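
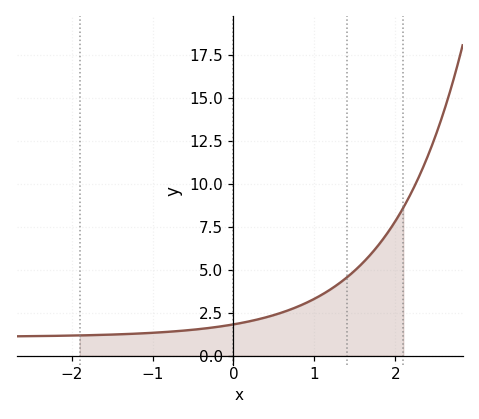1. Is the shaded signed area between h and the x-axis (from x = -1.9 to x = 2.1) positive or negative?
positive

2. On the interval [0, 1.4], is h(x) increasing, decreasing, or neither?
increasing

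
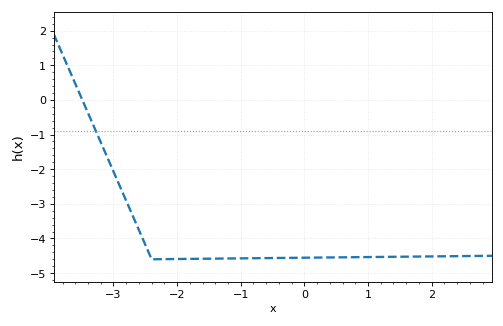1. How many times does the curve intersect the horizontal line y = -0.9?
1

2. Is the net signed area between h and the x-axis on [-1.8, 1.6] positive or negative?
negative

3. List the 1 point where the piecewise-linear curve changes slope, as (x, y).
(-2.4, -4.6)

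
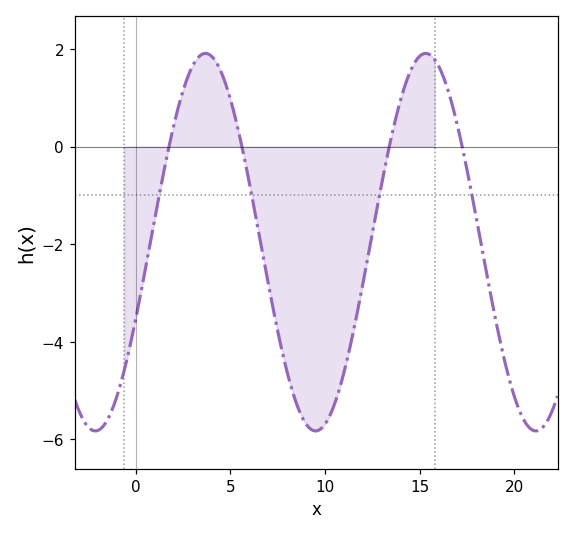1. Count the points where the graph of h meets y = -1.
4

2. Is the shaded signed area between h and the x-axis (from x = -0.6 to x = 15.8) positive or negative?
negative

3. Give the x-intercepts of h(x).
1.76, 5.62, 13.4, 17.3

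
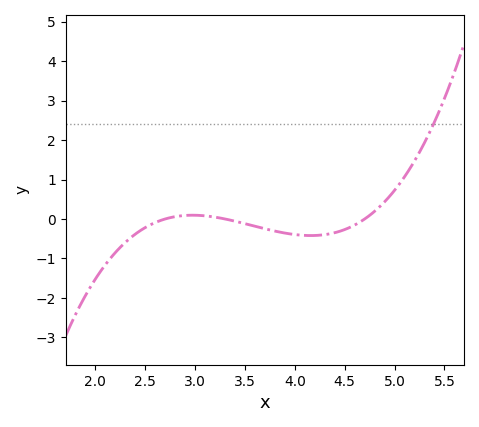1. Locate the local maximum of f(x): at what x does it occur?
2.97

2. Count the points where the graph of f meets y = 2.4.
1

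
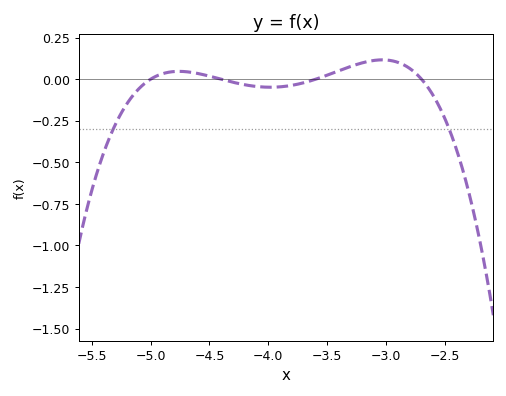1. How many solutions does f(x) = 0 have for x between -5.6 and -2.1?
4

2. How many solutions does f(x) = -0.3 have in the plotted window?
2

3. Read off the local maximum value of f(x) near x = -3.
0.117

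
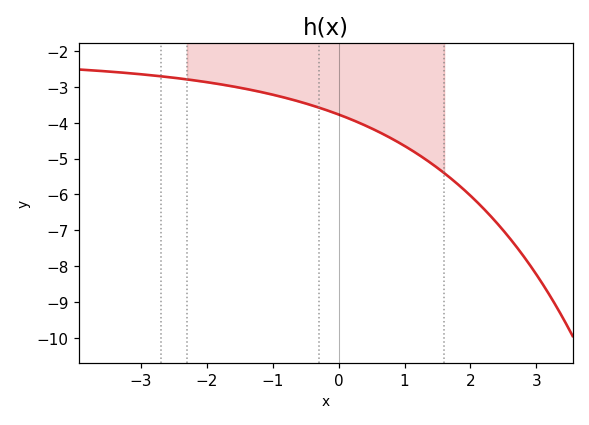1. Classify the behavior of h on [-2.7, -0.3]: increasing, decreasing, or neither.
decreasing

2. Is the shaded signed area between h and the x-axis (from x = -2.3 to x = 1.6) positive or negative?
negative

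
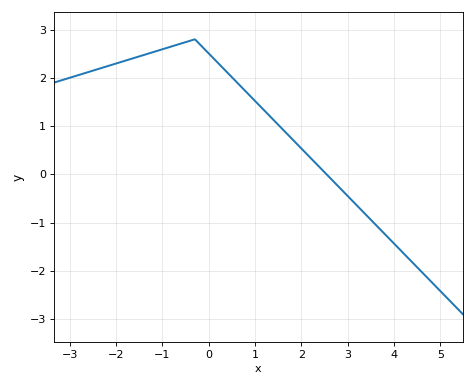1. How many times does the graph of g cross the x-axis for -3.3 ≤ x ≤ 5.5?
1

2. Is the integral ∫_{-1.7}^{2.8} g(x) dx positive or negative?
positive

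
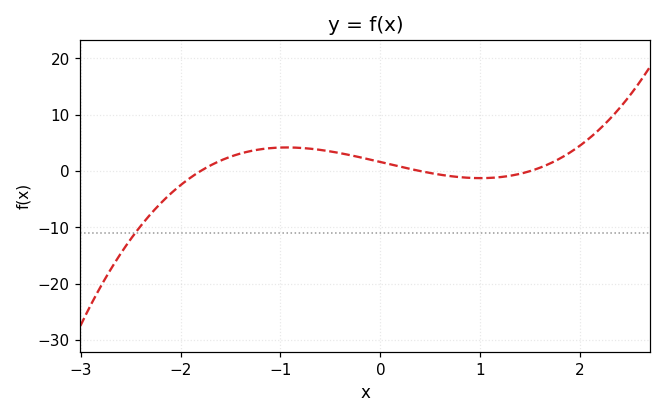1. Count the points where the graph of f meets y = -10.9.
1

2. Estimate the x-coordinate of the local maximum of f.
-0.9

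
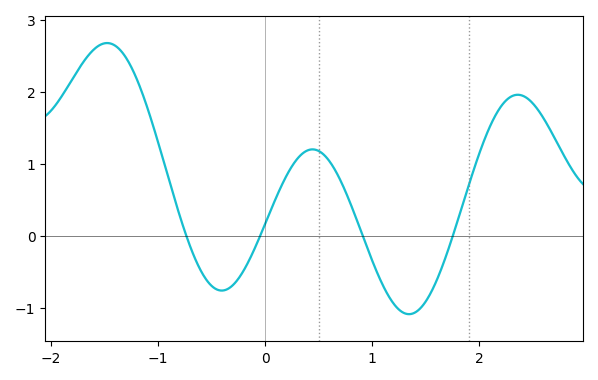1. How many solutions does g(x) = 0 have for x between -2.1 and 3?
4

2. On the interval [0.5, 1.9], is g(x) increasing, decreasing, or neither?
neither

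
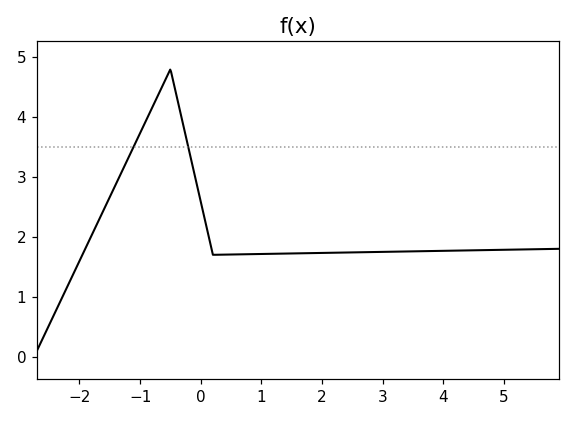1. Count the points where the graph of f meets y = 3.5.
2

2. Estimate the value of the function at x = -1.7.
2.24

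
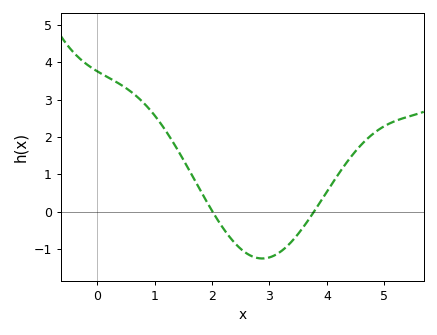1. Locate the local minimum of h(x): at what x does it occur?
2.87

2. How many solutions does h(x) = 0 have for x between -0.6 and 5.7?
2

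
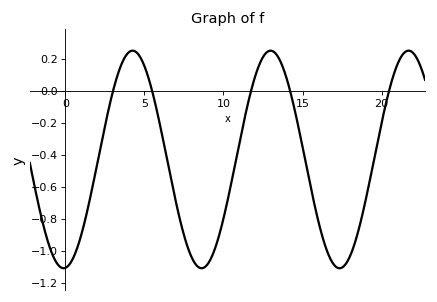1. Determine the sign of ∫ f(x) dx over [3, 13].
negative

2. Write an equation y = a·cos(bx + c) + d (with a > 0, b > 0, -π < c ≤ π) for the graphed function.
y = 0.68cos(0.72x - 3.1) - 0.43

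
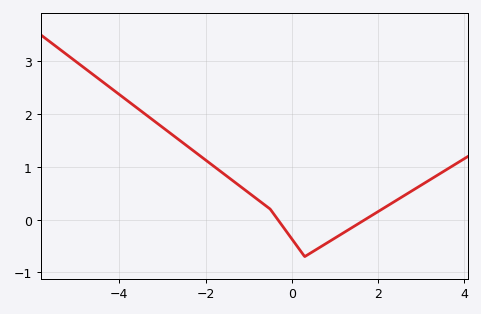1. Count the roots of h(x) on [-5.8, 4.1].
2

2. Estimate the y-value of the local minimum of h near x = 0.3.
-0.7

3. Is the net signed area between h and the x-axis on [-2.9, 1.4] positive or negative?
positive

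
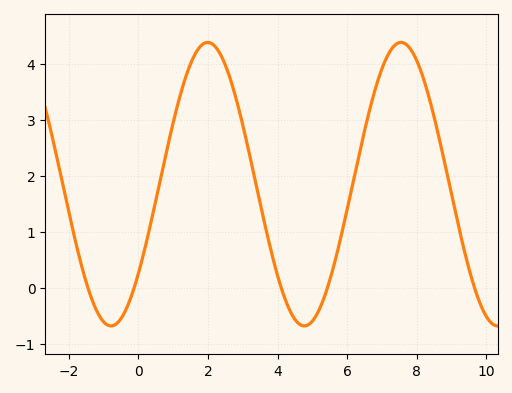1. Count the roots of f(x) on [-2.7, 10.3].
5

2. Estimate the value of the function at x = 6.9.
3.72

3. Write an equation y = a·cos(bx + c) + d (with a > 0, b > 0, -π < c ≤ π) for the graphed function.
y = 2.53cos(1.13x - 2.25) + 1.85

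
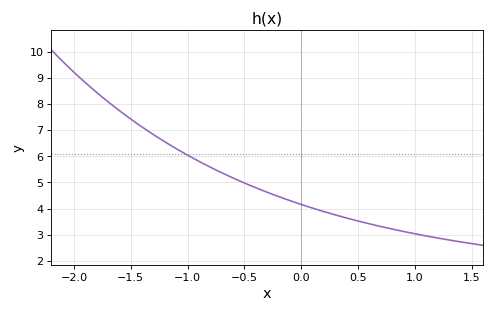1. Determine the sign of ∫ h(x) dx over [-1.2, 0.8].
positive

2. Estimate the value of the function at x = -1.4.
7.12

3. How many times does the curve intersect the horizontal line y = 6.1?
1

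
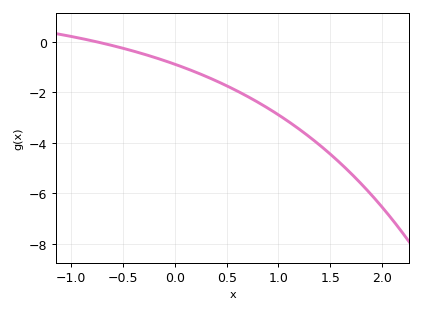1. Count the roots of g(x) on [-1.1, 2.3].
1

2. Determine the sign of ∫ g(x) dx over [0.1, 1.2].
negative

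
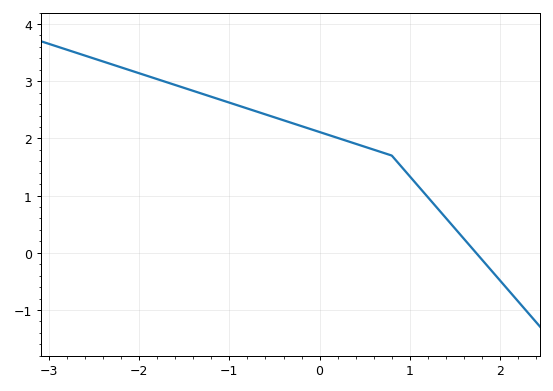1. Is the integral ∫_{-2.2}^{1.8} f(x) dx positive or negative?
positive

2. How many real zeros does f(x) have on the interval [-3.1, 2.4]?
1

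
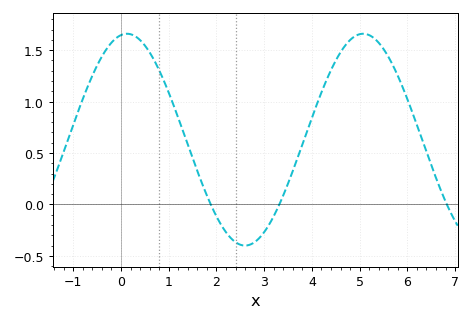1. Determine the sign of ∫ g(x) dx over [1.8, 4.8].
positive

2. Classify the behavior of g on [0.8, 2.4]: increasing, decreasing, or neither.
decreasing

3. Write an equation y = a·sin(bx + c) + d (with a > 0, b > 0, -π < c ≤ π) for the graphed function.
y = 1.03sin(1.3x + 1.4) + 0.63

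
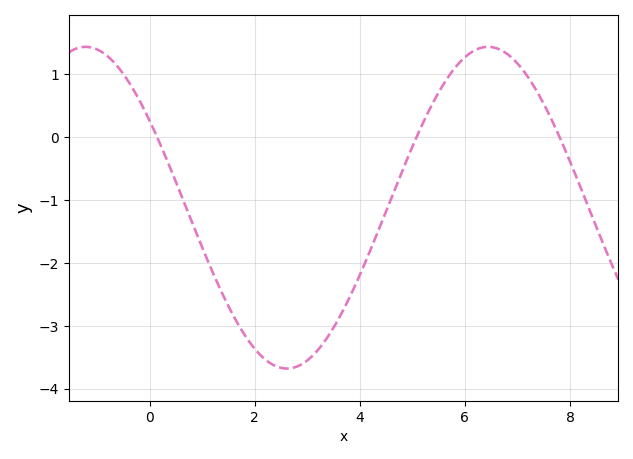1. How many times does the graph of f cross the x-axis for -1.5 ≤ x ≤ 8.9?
3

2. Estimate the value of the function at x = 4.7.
-0.755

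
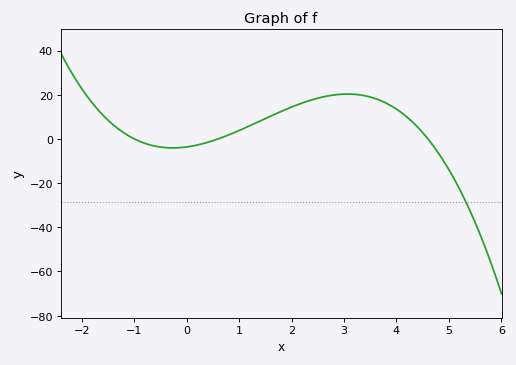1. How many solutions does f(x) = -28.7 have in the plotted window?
1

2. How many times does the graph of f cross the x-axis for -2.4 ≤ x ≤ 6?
3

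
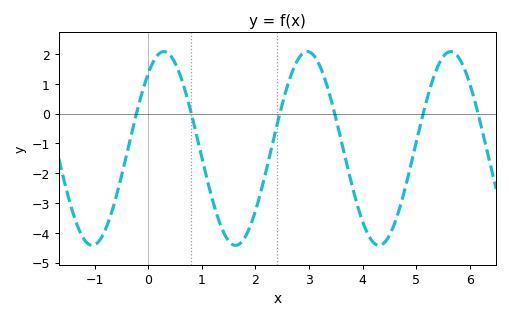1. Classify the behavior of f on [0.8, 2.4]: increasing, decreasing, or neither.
neither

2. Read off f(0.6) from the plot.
1.28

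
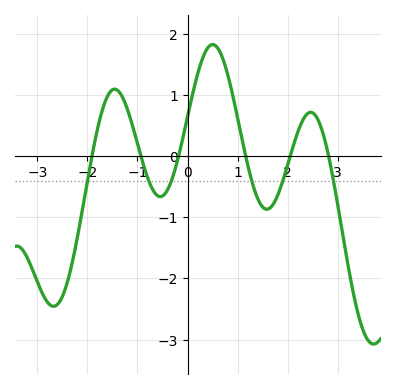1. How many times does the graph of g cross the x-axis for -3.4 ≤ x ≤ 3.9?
6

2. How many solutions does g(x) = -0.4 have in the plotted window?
6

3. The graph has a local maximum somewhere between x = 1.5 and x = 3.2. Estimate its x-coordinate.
2.5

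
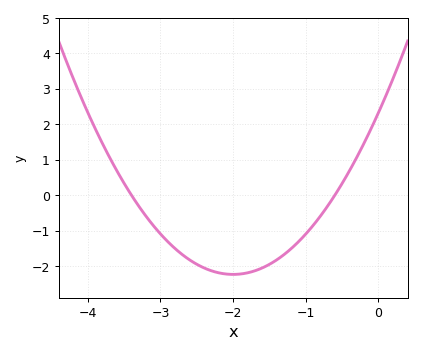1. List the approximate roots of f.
-3.4, -0.6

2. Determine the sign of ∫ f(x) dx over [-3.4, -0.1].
negative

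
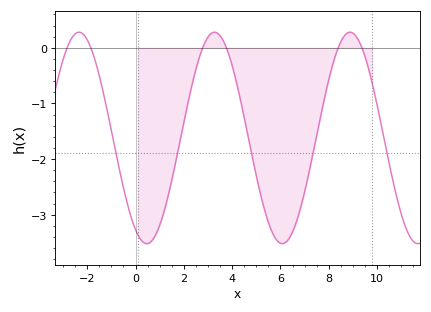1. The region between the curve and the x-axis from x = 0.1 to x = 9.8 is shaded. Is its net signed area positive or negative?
negative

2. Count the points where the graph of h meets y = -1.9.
5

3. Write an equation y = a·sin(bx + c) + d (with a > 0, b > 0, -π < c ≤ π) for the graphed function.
y = 1.9sin(1.12x - 2.09) - 1.62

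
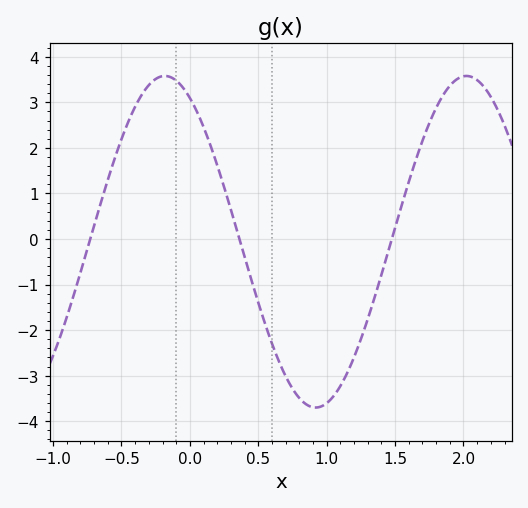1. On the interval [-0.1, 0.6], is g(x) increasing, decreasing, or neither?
decreasing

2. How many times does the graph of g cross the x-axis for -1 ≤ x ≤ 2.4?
3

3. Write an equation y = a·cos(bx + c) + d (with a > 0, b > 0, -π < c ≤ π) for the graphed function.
y = 3.64cos(2.85x + 0.522) - 0.06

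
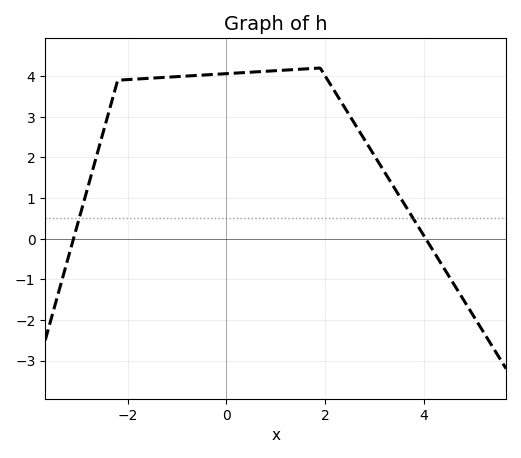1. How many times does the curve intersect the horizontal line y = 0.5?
2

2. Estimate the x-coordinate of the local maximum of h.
1.8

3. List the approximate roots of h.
-3, 4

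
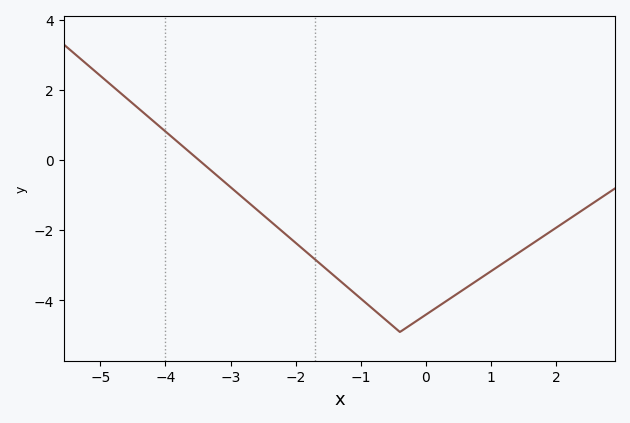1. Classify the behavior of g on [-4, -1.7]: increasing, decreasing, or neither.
decreasing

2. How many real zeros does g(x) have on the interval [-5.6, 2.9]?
1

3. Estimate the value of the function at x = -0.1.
-4.53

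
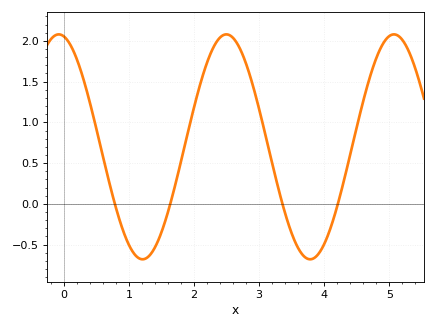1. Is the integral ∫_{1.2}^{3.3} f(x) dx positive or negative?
positive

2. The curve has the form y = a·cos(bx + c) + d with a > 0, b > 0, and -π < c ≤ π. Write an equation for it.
y = 1.38cos(2.44x + 0.192) + 0.7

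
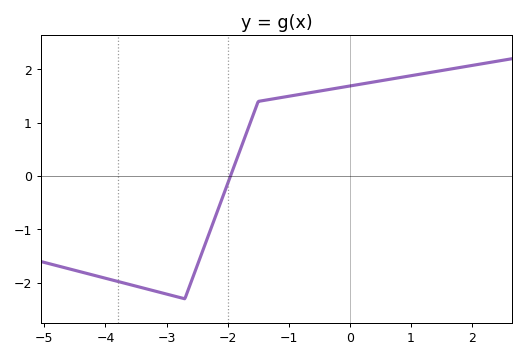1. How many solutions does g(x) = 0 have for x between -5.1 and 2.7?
1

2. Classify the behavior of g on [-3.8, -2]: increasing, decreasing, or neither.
neither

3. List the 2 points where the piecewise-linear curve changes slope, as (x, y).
(-2.7, -2.3); (-1.5, 1.4)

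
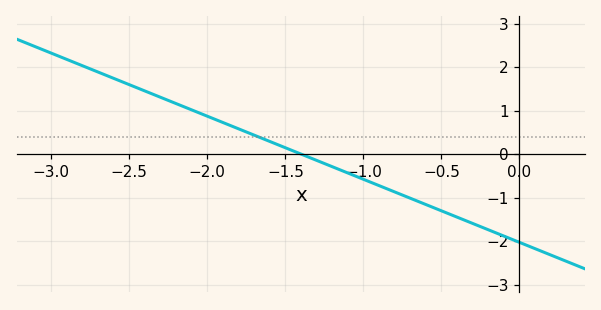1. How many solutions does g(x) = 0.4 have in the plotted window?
1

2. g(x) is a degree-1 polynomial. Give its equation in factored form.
y = -1.45(x + 1.4)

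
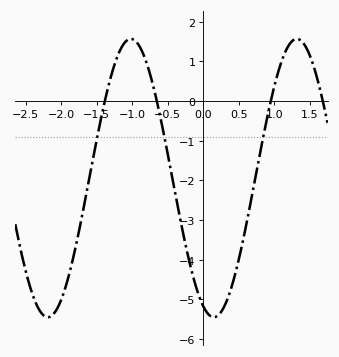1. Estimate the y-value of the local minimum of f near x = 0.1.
-5.4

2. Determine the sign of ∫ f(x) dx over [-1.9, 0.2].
negative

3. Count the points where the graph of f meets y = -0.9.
3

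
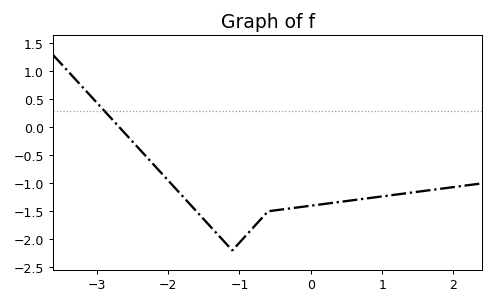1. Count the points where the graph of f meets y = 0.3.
1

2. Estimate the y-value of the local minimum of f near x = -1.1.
-2.2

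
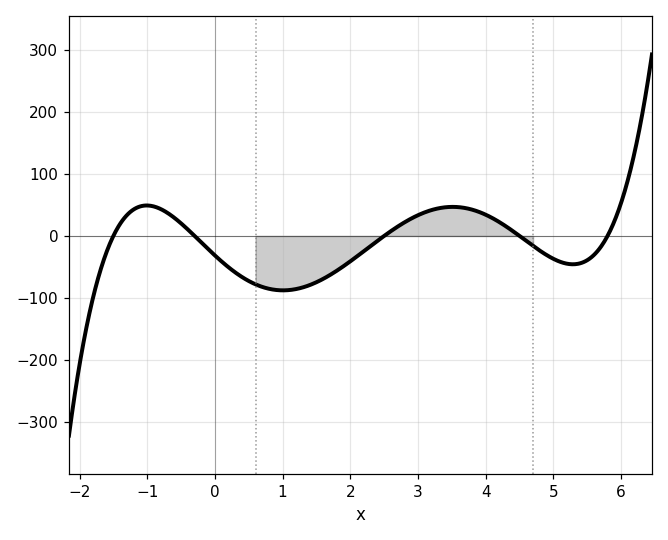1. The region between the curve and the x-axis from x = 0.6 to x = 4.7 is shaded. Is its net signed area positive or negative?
negative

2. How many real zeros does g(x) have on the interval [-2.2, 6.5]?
5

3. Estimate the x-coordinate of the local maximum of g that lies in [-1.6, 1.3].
-1.01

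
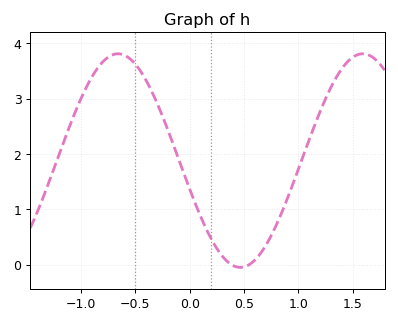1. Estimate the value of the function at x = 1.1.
2.26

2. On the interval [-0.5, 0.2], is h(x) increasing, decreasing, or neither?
decreasing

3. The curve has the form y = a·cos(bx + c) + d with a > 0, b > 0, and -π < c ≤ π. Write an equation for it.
y = 1.93cos(2.79x + 1.84) + 1.88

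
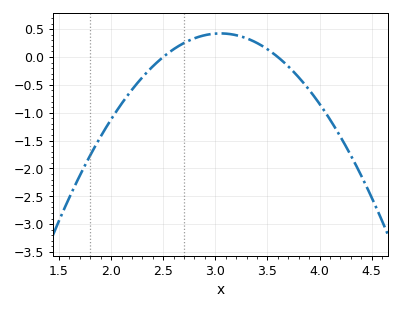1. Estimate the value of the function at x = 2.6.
0.14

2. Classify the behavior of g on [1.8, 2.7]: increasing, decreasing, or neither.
increasing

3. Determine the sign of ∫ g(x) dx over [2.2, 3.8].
positive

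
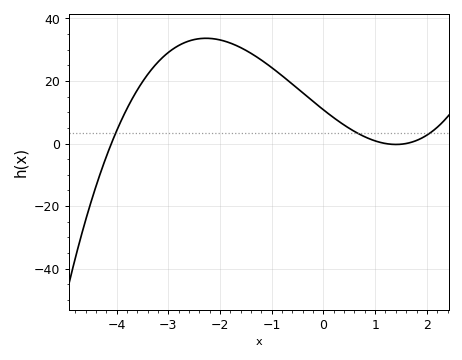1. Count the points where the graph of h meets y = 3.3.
3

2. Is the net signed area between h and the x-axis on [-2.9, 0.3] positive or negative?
positive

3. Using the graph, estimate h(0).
10.8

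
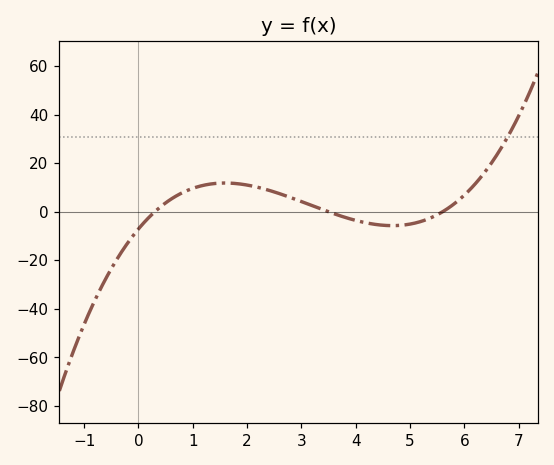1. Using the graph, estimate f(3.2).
2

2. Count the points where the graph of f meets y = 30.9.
1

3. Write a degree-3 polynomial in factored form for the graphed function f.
y = 1.2(x - 0.3)(x - 3.5)(x - 5.6)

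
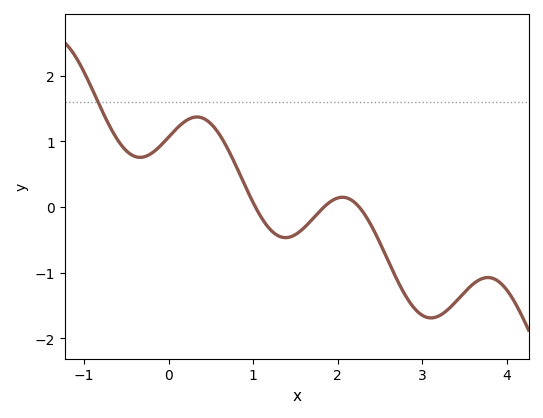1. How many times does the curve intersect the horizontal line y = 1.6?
1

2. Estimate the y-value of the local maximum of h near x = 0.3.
1.4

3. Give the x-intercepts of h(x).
1, 1.8, 2.3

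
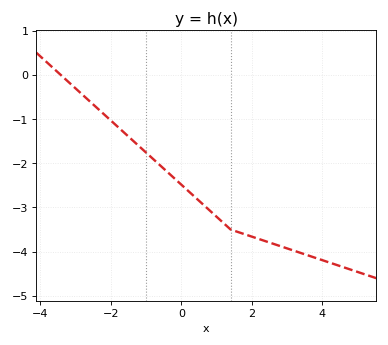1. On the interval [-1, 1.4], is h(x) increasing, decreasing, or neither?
decreasing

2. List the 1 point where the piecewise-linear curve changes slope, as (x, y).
(1.4, -3.5)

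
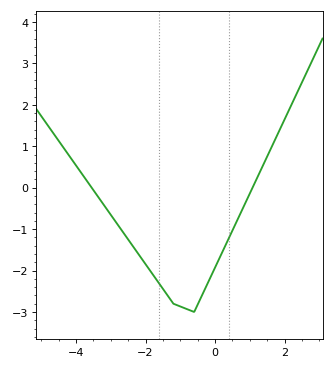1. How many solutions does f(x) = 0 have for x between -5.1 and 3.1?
2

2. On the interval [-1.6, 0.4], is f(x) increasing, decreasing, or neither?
neither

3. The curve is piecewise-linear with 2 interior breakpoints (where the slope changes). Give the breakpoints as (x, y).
(-1.2, -2.8); (-0.6, -3)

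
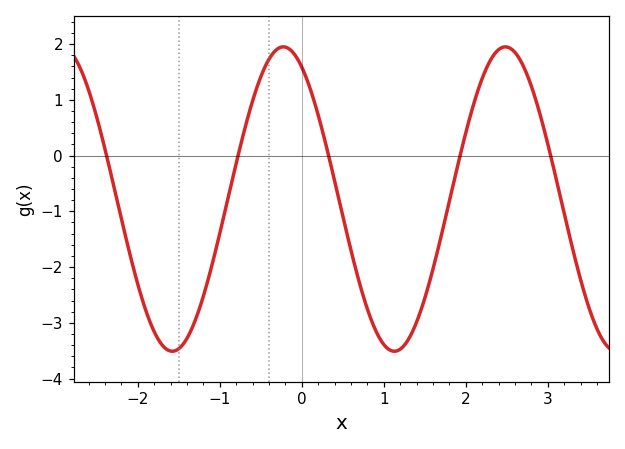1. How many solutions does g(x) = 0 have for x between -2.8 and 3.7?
5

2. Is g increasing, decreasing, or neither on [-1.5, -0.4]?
increasing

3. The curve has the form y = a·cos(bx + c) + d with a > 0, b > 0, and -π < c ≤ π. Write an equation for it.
y = 2.73cos(2.3x + 0.52) - 0.78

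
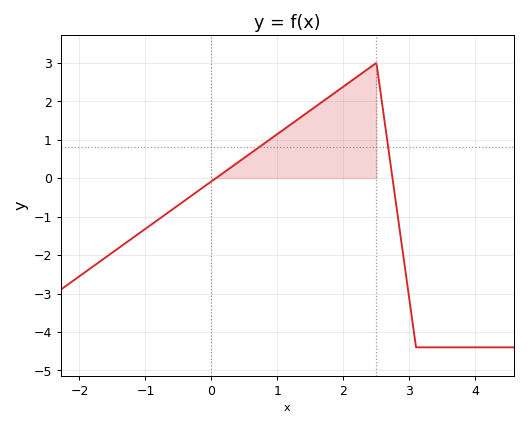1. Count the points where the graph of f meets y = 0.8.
2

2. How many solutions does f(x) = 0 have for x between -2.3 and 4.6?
2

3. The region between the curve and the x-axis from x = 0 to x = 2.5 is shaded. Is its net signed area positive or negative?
positive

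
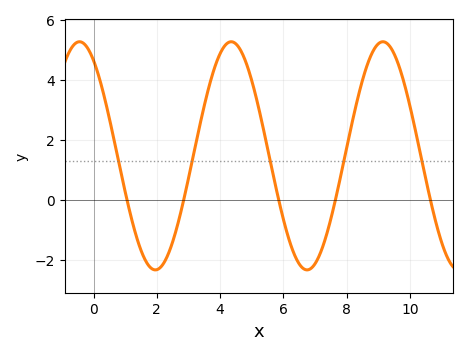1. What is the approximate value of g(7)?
-2.13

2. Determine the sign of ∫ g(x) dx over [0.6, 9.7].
positive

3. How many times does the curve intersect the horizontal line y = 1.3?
5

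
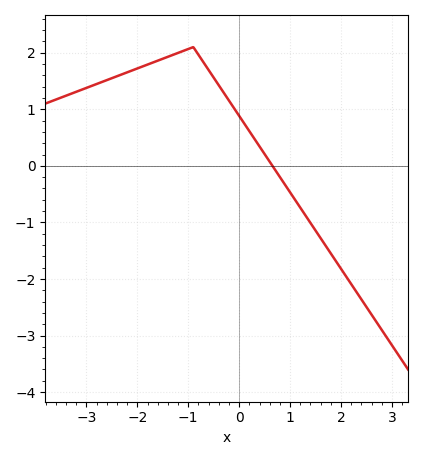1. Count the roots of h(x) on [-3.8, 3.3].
1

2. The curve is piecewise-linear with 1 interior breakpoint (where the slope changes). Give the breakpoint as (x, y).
(-0.9, 2.1)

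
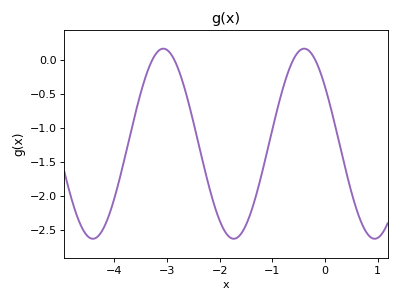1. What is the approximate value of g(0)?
-0.4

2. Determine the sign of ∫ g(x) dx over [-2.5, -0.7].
negative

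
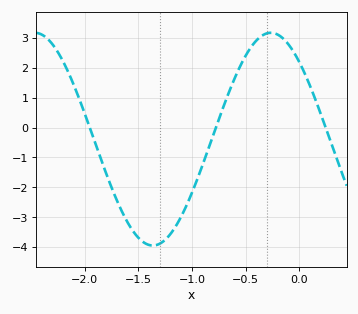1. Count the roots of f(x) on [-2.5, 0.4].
3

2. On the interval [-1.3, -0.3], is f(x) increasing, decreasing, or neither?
increasing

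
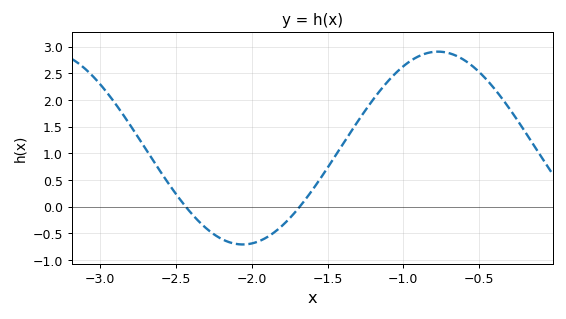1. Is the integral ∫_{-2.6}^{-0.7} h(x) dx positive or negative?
positive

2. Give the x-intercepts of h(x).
-2.45, -1.7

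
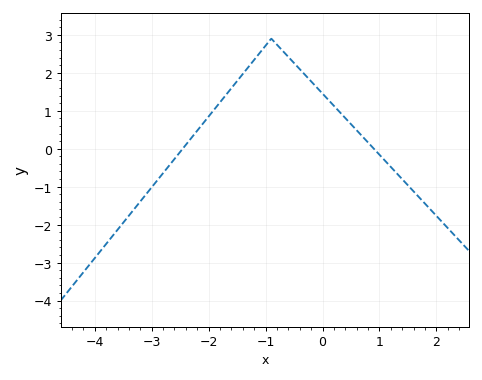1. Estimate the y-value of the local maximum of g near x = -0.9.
2.9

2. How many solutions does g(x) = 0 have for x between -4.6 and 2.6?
2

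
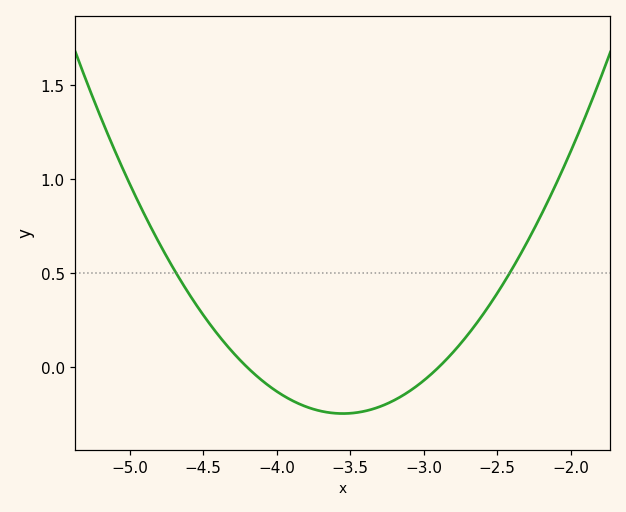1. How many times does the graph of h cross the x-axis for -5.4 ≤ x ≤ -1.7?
2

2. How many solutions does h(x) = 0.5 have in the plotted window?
2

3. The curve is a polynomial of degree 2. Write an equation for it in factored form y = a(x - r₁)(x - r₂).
y = 0.58(x + 4.2)(x + 2.9)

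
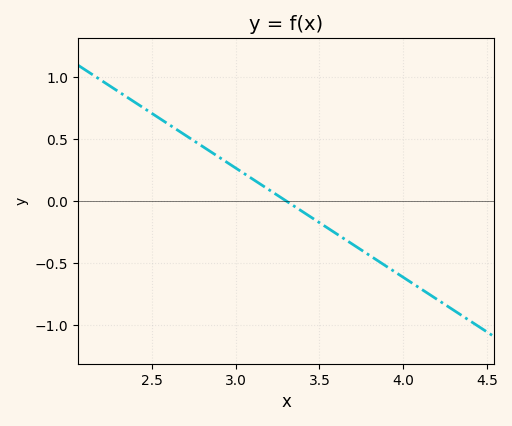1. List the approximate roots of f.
3.3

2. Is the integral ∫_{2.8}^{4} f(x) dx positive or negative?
negative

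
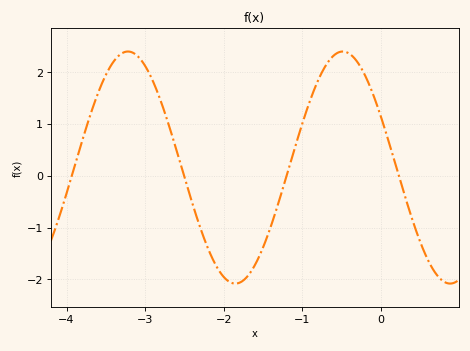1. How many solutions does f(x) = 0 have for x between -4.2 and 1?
4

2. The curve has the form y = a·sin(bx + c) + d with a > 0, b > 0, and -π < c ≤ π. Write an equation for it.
y = 2.24sin(2.3x + 2.69) + 0.16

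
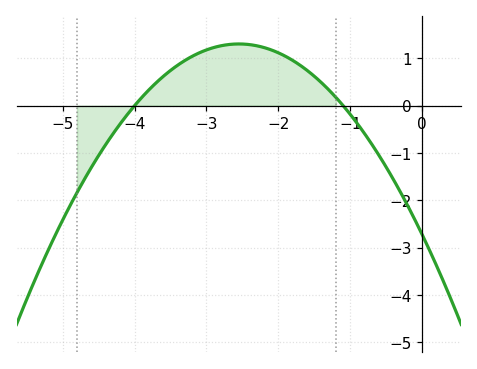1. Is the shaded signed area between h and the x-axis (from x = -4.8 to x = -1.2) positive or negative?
positive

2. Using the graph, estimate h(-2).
1.1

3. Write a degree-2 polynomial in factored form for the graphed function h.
y = -0.62(x + 4)(x + 1.1)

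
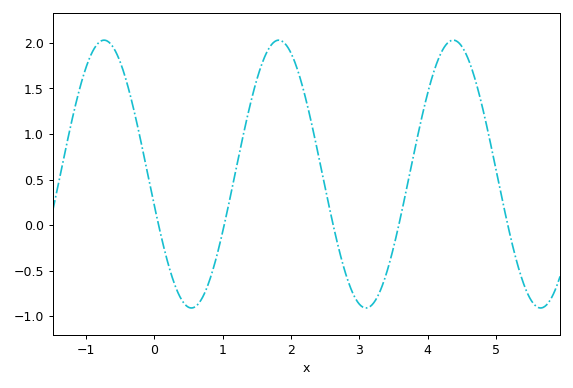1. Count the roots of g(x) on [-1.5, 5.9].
5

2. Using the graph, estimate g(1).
-0.1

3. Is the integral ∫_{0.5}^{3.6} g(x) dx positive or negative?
positive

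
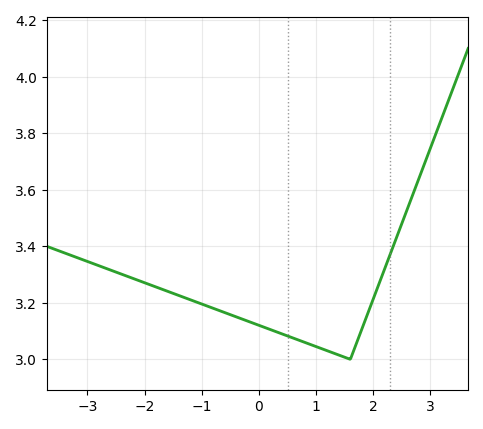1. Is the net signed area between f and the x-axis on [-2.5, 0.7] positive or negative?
positive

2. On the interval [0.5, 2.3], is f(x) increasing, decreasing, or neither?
neither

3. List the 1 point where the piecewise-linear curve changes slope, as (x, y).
(1.6, 3)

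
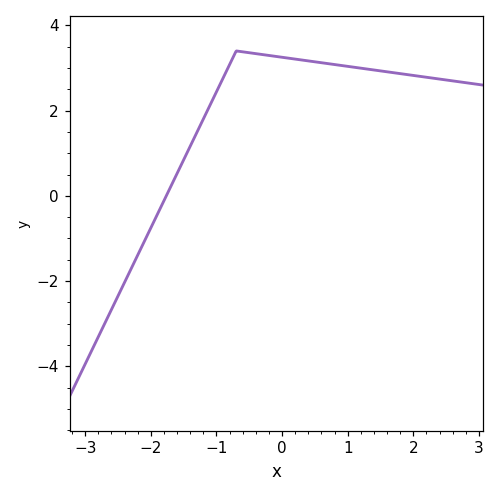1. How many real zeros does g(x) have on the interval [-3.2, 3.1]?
1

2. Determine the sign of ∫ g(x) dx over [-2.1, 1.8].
positive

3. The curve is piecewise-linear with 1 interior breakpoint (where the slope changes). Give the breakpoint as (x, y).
(-0.7, 3.4)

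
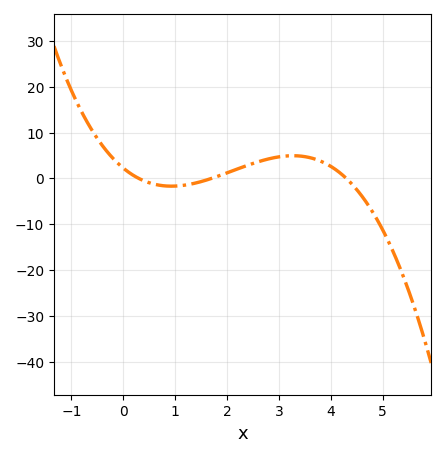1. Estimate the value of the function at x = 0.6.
-1.26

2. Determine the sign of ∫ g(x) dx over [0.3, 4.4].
positive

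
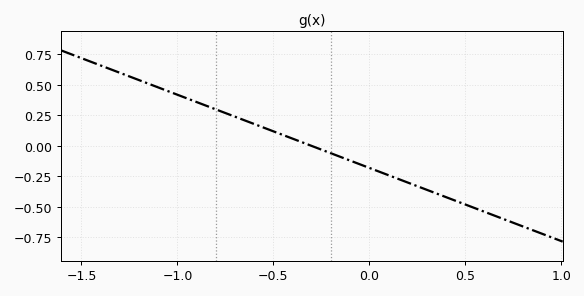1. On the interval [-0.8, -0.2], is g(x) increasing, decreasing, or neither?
decreasing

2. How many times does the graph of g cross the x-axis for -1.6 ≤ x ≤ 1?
1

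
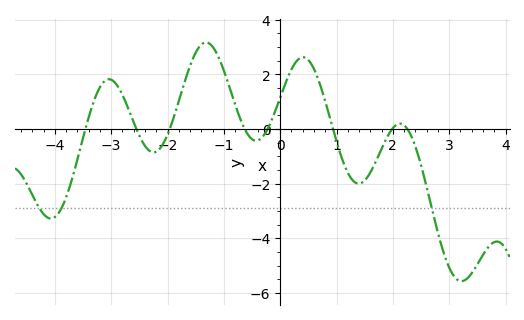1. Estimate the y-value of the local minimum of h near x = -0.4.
-0.429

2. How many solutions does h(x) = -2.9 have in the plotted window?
3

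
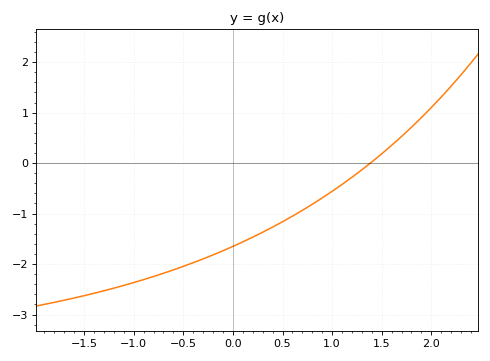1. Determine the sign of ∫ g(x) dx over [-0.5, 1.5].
negative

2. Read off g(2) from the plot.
1.1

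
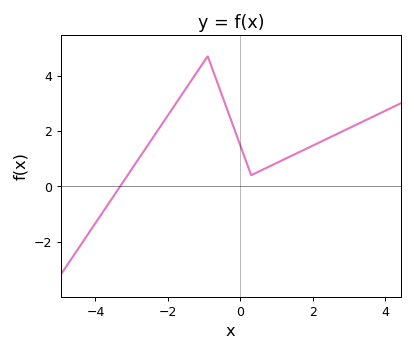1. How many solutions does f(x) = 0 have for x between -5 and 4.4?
1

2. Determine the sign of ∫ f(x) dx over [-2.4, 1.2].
positive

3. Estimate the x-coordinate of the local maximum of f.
-1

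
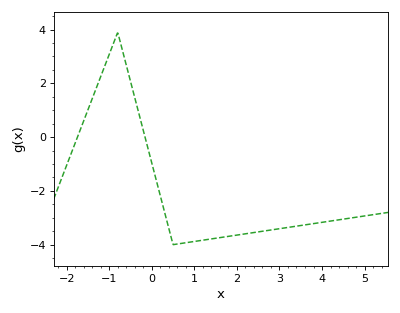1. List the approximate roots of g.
-1.8, -0.2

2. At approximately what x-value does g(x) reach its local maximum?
-0.8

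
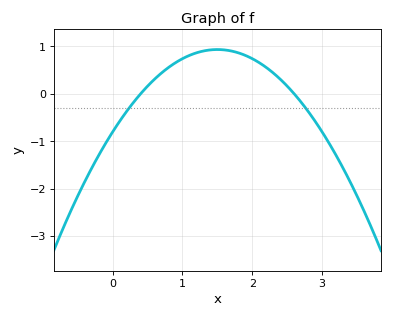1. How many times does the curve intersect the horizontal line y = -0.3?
2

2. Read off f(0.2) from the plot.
-0.37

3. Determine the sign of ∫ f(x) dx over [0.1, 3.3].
positive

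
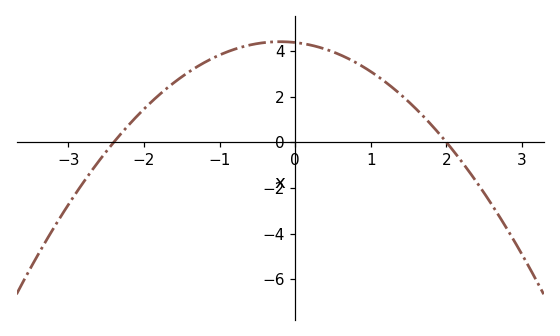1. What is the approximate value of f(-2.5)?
-0.4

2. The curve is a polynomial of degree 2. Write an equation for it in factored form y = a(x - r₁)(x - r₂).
y = -0.91(x + 2.4)(x - 2)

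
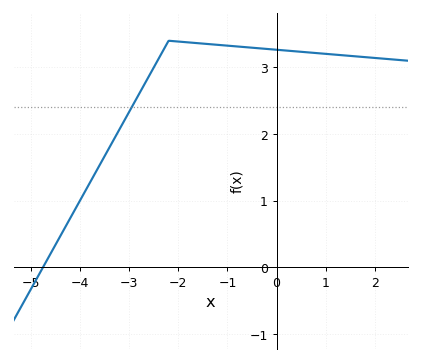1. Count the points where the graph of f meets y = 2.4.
1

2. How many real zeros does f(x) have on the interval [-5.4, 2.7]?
1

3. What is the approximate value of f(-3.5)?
1.67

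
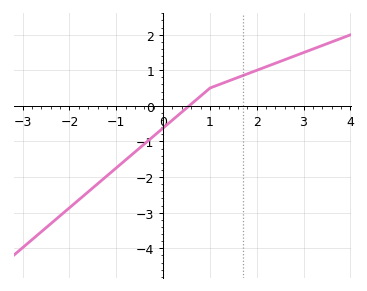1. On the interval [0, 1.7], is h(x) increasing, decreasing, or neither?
increasing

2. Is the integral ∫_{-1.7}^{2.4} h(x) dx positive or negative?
negative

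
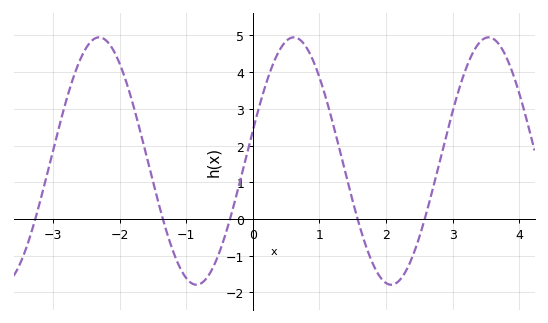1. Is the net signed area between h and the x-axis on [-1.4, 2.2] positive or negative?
positive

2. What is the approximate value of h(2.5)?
-0.5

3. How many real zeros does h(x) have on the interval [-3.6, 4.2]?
5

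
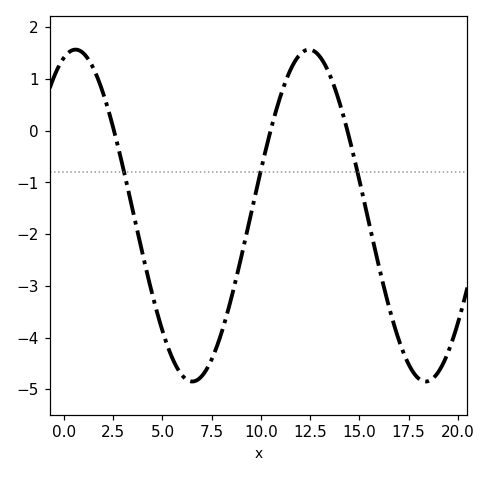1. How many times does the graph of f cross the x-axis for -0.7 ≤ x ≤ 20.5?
3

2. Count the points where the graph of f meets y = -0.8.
3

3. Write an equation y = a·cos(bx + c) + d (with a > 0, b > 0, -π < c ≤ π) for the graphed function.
y = 3.21cos(0.53x - 0.31) - 1.64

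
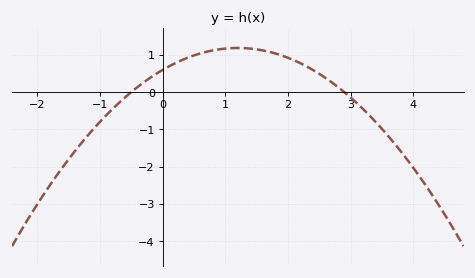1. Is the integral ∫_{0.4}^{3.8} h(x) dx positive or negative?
positive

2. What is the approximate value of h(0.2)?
0.8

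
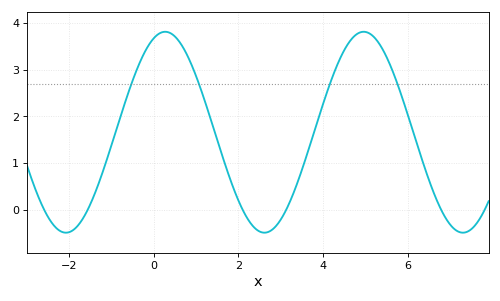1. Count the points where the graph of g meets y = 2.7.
4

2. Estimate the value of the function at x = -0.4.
3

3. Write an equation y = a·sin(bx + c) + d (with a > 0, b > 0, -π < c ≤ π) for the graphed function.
y = 2.15sin(1.34x + 1.21) + 1.66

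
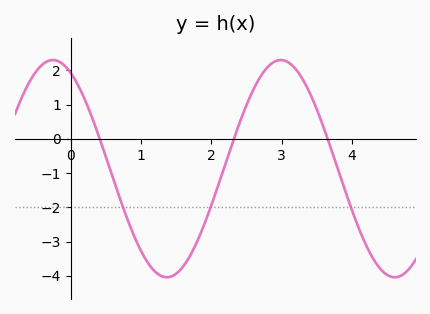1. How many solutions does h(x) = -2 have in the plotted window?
3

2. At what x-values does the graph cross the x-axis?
0.4, 2.3, 3.7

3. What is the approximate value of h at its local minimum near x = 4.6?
-4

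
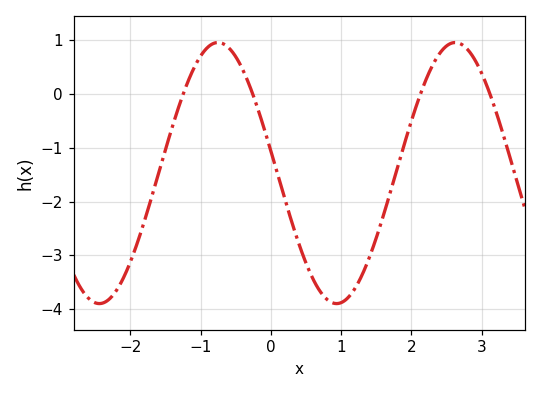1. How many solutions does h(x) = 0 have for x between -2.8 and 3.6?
4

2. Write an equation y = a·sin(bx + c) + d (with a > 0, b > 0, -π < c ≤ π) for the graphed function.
y = 2.43sin(1.86x + 2.97) - 1.47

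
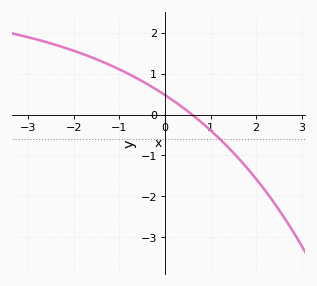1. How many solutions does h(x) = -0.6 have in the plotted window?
1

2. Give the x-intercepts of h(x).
0.595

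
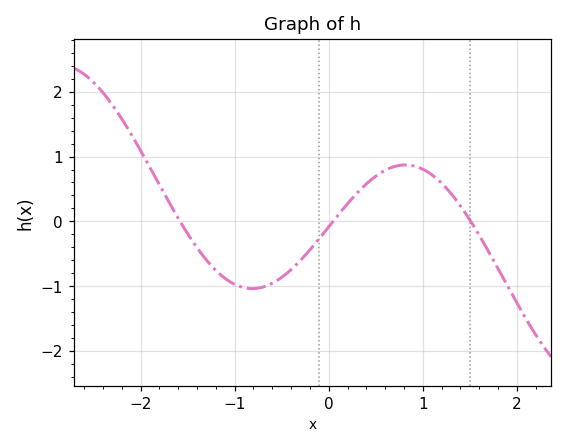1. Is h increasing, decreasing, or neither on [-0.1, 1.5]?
neither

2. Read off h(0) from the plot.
-0.084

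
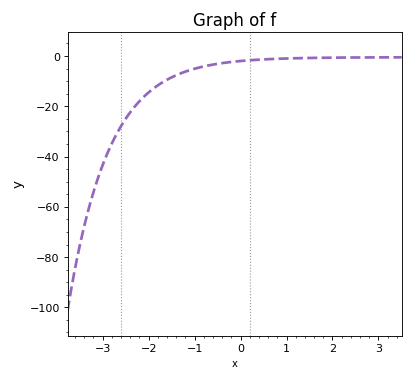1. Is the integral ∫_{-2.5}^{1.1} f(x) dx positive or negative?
negative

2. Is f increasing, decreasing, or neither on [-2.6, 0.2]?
increasing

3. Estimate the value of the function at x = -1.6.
-10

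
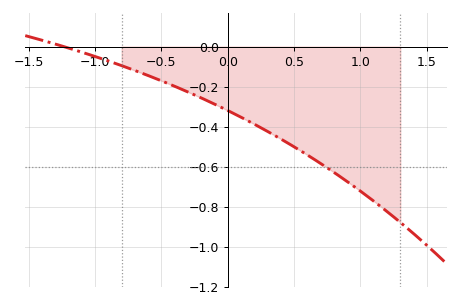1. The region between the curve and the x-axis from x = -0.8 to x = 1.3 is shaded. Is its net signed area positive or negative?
negative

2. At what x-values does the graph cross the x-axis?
-1.24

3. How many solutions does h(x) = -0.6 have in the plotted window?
1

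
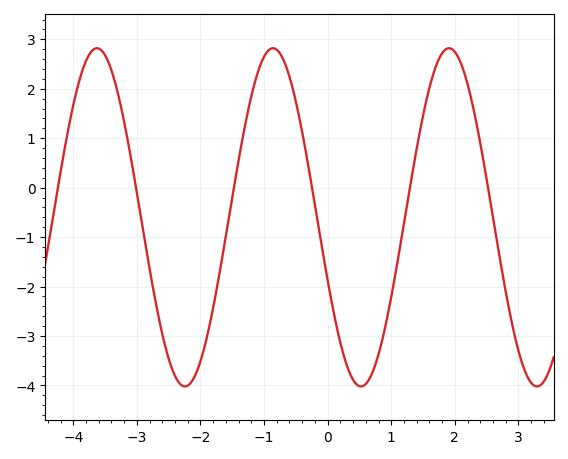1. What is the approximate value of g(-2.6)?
-3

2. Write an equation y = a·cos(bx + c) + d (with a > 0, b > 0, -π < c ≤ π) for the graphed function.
y = 3.42cos(2.3x + 2) - 0.6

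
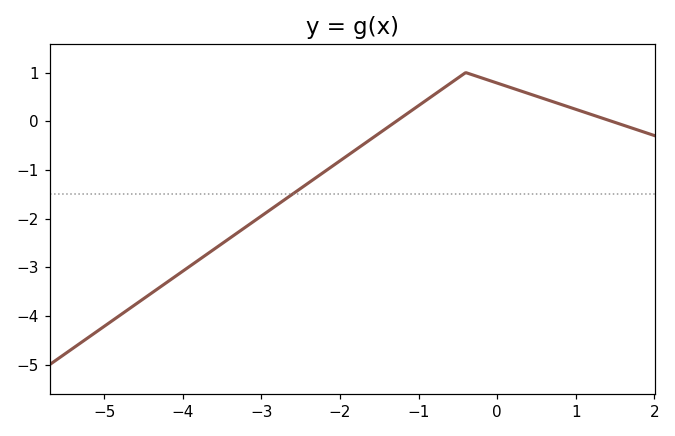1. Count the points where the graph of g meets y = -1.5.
1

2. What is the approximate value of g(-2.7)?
-1.61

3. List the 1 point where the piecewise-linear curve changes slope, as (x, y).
(-0.4, 1)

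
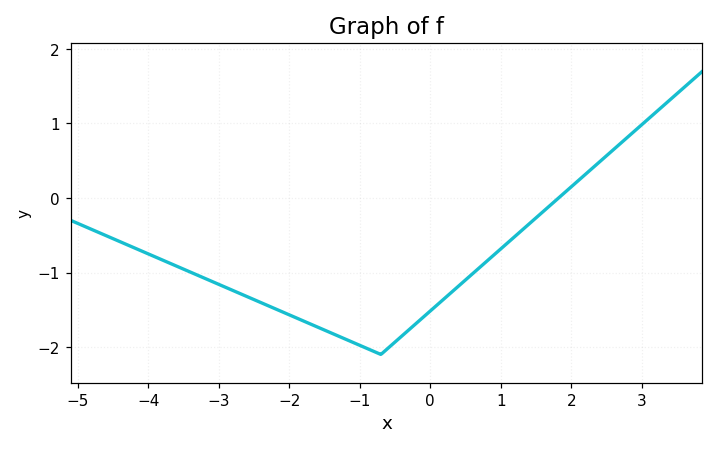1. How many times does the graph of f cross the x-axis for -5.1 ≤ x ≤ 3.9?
1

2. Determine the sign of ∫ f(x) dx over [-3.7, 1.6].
negative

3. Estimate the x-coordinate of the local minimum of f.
-0.8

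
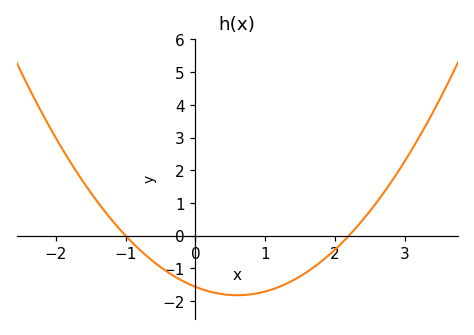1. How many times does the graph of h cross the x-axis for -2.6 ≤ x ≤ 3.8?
2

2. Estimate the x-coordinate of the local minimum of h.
0.6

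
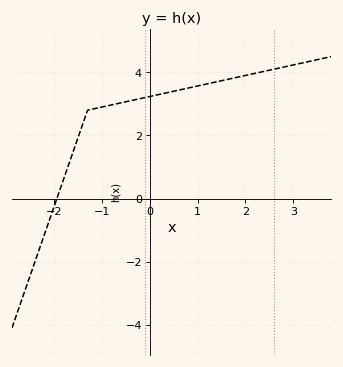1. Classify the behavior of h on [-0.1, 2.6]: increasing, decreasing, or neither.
increasing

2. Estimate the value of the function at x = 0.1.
3.27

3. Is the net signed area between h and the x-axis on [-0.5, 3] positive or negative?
positive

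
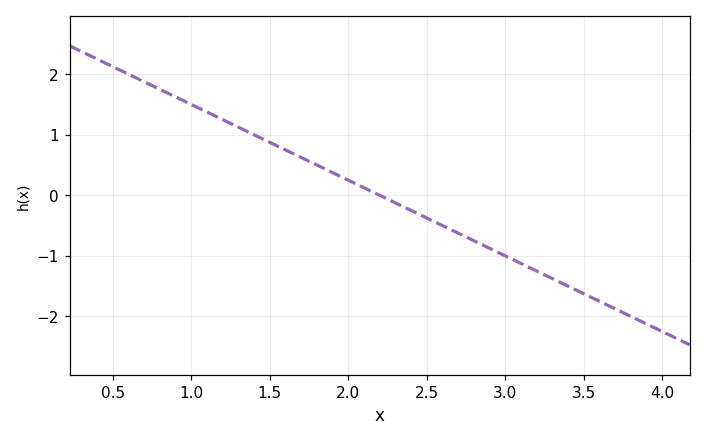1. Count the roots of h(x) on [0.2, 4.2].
1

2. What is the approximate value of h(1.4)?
1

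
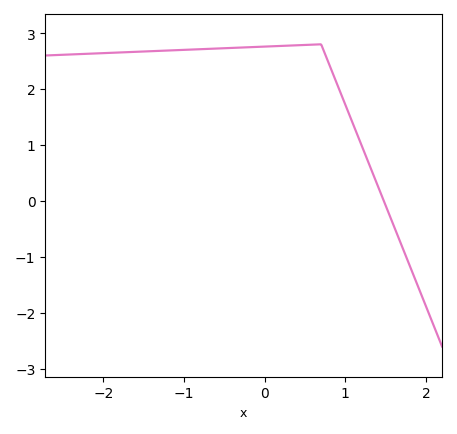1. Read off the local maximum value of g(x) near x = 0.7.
2.8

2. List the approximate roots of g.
1.5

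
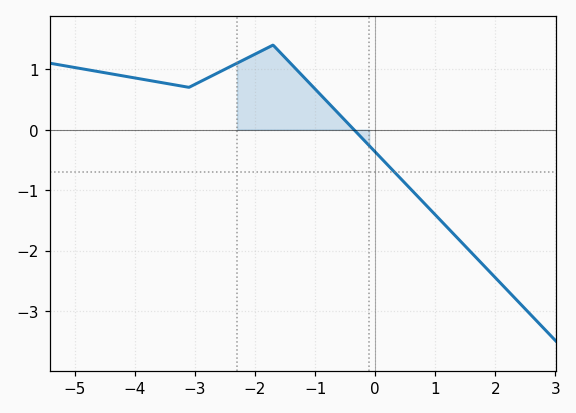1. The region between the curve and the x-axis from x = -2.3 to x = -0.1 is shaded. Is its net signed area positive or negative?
positive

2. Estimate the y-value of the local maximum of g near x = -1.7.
1.4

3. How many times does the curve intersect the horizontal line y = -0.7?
1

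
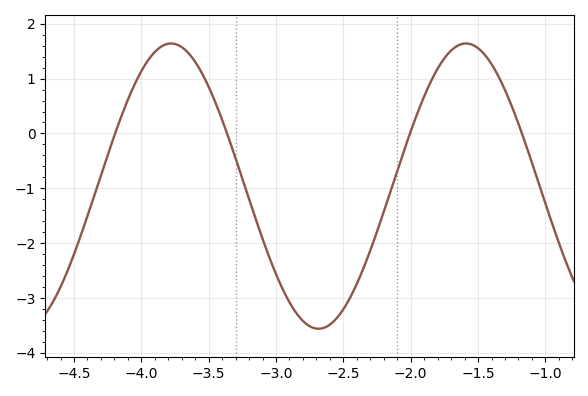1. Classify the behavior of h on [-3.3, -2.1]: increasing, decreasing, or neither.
neither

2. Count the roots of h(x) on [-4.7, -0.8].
4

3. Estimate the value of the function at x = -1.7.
1.51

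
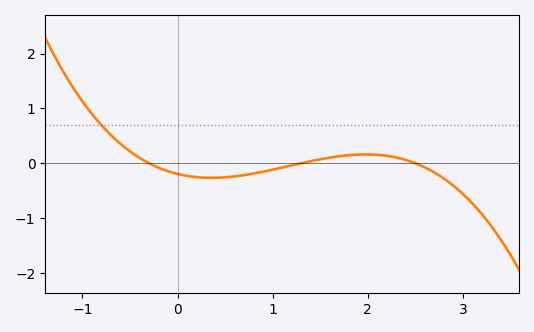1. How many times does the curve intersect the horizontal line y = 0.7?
1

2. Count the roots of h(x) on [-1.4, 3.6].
3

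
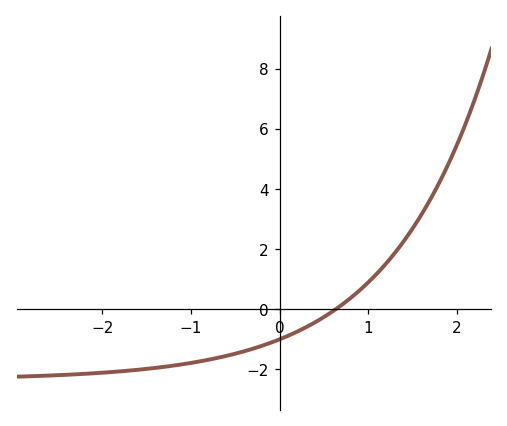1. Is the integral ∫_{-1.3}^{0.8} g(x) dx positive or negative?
negative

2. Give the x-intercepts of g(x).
0.634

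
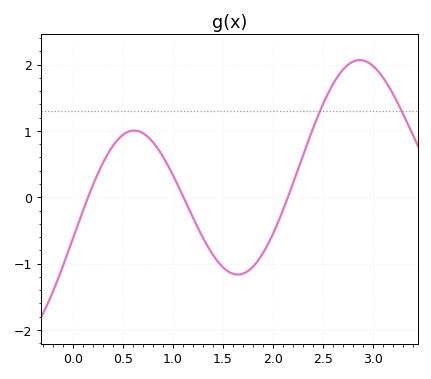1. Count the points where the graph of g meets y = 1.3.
2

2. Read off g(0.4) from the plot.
0.8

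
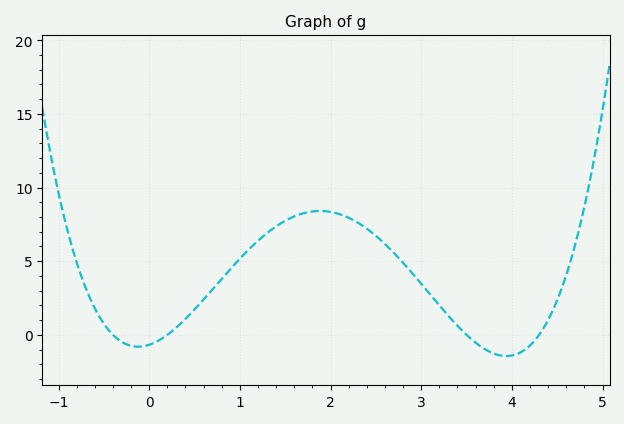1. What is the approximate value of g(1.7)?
8.5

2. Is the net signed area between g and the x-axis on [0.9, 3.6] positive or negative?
positive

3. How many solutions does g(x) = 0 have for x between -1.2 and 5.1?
4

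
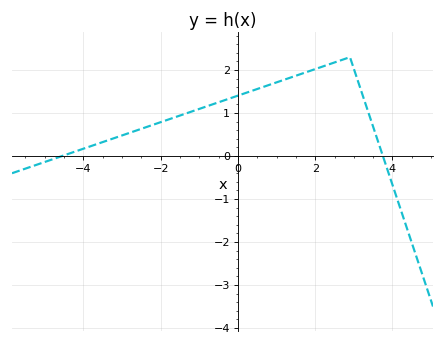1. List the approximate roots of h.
-4.55, 3.75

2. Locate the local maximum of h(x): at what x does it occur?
2.9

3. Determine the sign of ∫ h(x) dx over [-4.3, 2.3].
positive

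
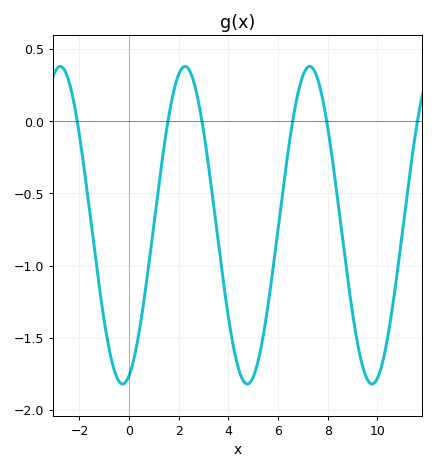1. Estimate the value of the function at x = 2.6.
0.3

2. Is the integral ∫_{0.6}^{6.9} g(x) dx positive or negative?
negative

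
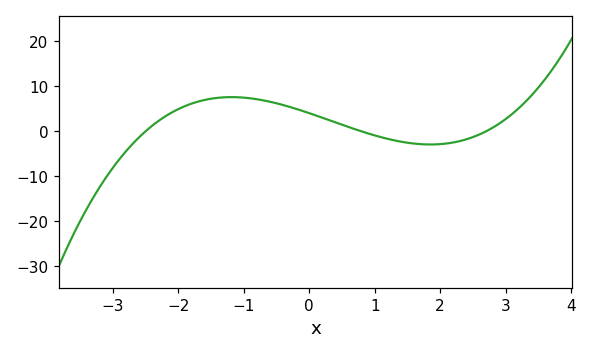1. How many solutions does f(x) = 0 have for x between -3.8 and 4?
3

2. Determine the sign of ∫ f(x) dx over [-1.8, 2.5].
positive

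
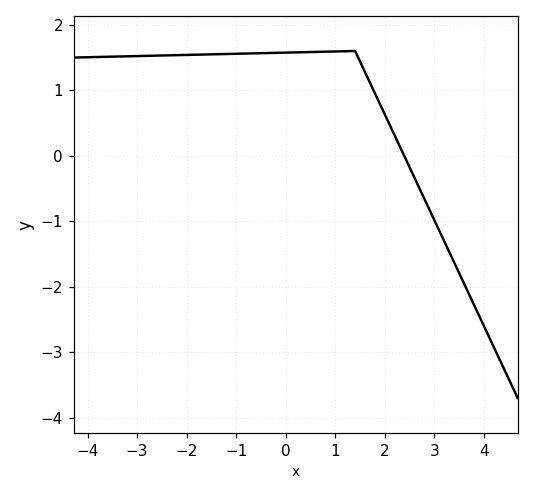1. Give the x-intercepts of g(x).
2.4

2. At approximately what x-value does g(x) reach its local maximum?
1.4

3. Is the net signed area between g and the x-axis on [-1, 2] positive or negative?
positive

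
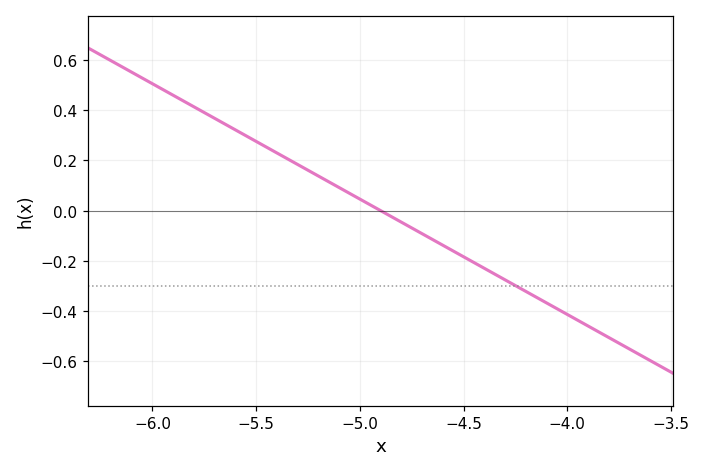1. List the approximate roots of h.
-4.9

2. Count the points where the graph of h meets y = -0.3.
1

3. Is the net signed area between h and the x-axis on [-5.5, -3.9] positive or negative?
negative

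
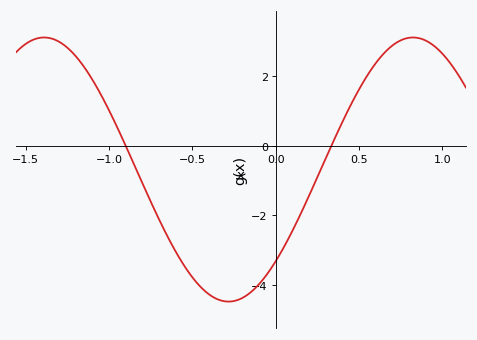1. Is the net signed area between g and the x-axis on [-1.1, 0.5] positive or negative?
negative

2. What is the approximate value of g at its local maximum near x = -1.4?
3.12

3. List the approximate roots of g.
-0.899, 0.334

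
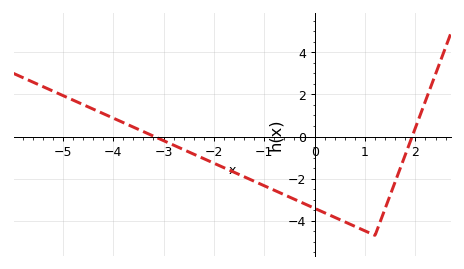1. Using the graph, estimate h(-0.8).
-2.6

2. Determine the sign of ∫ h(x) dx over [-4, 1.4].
negative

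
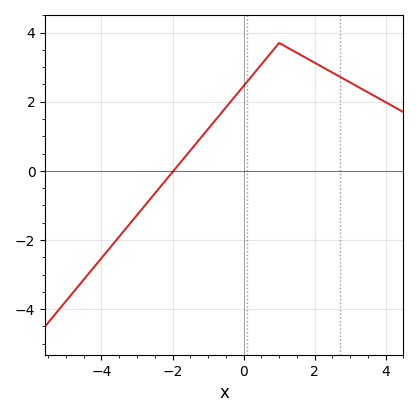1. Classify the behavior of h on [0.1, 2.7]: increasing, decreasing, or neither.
neither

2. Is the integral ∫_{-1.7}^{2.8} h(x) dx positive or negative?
positive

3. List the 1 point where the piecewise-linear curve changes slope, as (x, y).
(1, 3.7)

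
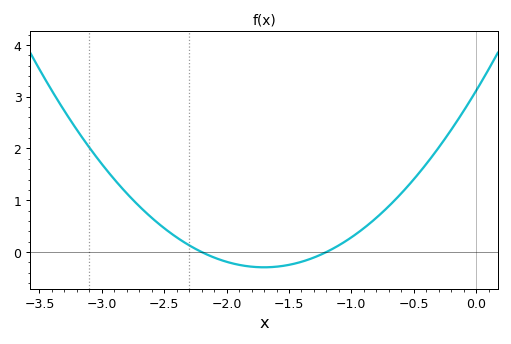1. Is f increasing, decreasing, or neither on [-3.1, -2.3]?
decreasing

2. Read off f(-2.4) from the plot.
0.3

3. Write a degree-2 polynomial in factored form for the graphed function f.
y = 1.18(x + 2.2)(x + 1.2)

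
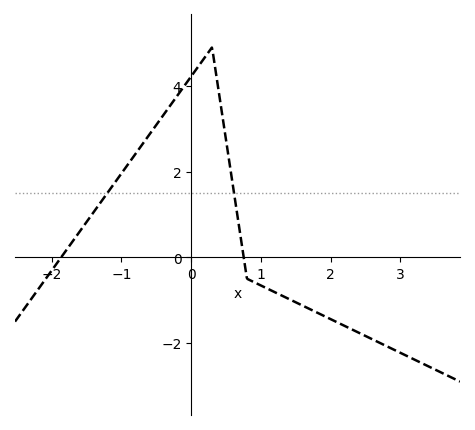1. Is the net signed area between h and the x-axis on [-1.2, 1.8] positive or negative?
positive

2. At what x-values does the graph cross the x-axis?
-1.9, 0.8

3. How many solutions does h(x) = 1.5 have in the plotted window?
2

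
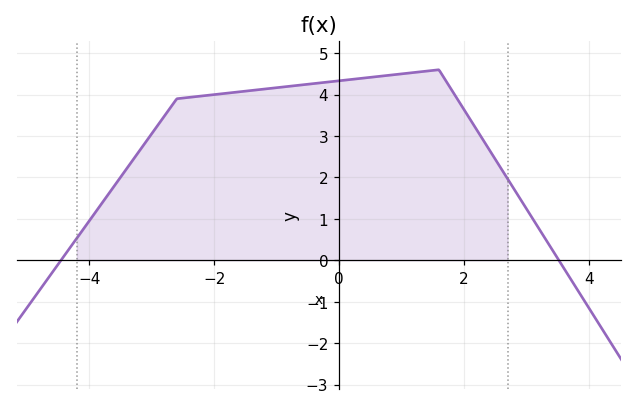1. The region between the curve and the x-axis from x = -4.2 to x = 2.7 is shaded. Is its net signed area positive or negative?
positive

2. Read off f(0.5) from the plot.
4.4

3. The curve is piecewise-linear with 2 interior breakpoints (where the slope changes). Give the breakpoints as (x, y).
(-2.6, 3.9); (1.6, 4.6)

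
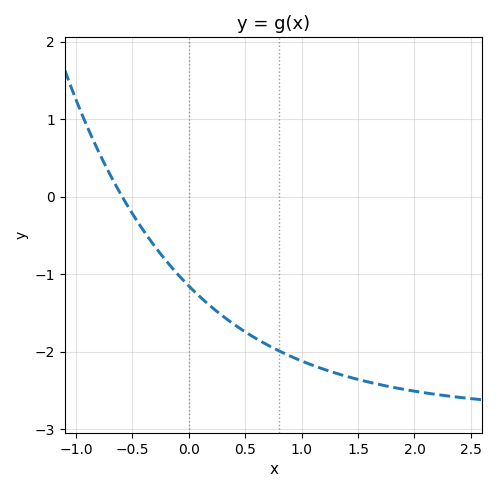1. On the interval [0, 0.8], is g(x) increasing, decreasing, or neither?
decreasing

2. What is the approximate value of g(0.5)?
-1.7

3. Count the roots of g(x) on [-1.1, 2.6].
1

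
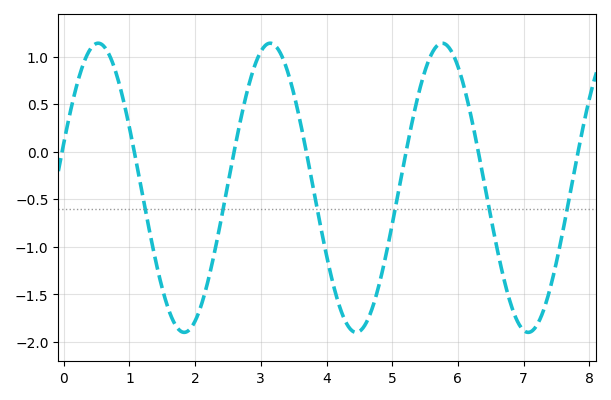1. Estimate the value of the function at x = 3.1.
1.13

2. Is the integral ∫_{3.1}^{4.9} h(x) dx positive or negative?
negative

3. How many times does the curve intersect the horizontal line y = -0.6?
6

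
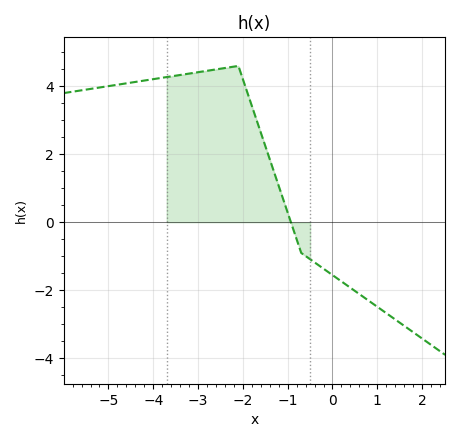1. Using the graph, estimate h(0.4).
-2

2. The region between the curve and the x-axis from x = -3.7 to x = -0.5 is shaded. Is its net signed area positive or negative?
positive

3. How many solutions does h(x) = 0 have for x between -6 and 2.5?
1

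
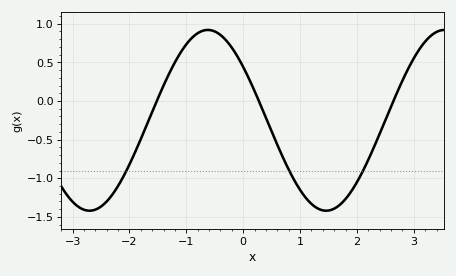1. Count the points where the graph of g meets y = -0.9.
3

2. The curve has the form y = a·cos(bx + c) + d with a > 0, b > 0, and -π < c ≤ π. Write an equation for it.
y = 1.17cos(1.5x + 0.94) - 0.25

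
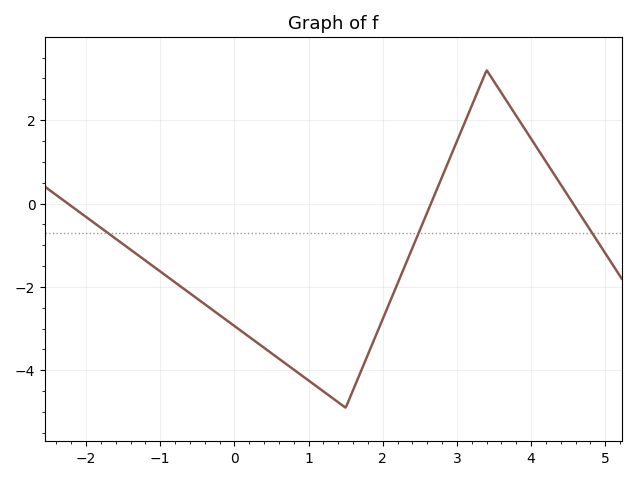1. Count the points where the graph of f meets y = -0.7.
3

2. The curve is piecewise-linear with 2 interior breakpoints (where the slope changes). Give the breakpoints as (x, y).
(1.5, -4.9); (3.4, 3.2)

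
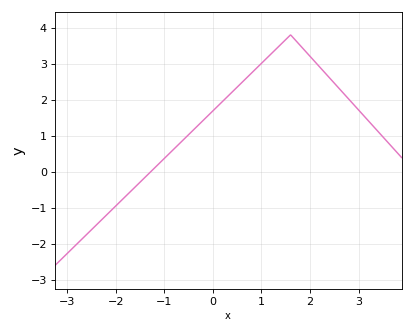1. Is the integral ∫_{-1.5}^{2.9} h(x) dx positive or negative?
positive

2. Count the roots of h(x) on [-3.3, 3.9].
1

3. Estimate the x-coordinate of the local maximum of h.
1.6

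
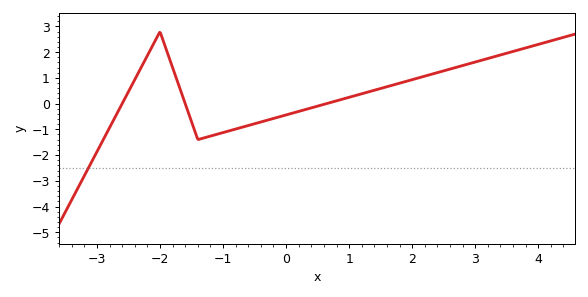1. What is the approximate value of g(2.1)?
0.999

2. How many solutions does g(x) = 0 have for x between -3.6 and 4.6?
3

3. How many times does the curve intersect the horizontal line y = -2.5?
1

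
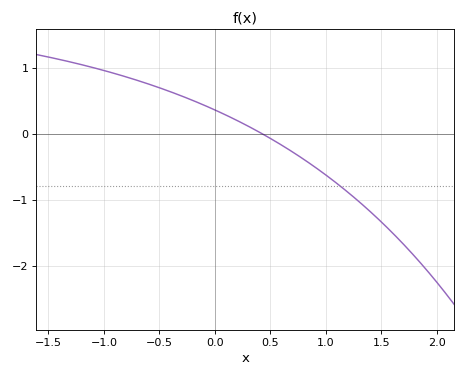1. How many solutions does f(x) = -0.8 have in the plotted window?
1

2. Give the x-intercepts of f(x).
0.425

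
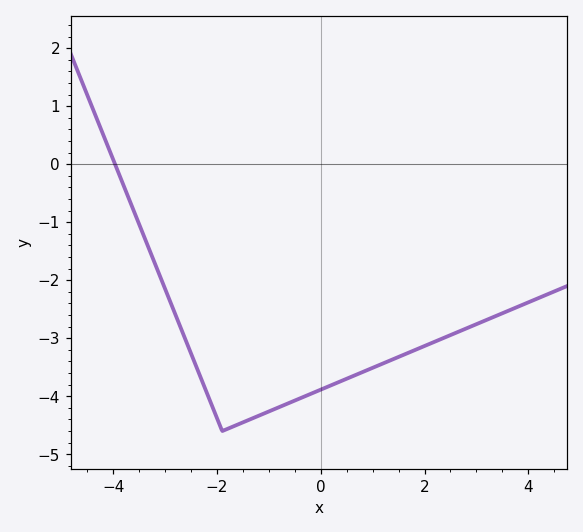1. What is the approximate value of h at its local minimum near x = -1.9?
-4.6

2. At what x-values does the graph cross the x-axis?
-3.96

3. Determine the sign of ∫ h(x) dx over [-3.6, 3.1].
negative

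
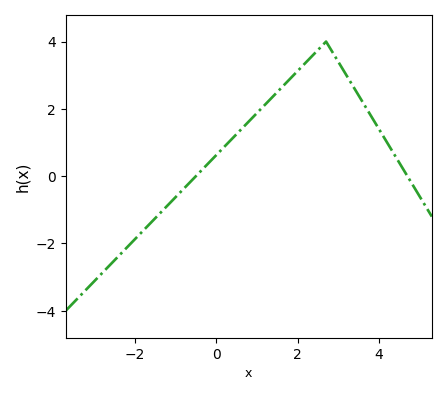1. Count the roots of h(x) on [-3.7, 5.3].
2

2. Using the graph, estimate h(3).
3.4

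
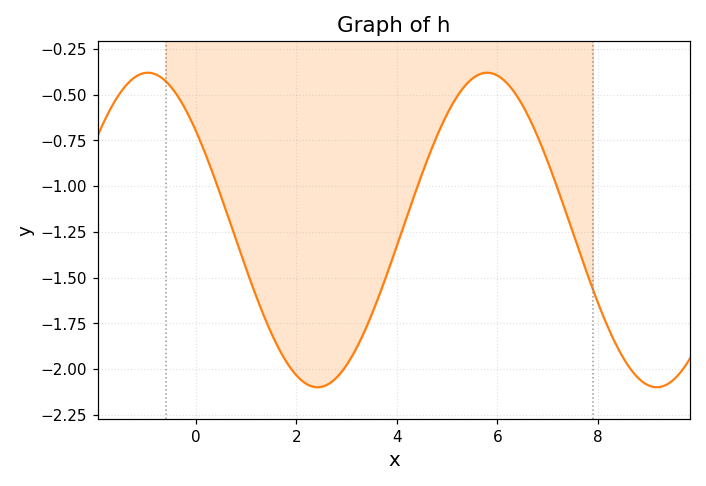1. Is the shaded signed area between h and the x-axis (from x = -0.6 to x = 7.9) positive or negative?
negative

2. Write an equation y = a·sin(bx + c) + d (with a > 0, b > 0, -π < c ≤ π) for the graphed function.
y = 0.86sin(0.93x + 2.46) - 1.24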